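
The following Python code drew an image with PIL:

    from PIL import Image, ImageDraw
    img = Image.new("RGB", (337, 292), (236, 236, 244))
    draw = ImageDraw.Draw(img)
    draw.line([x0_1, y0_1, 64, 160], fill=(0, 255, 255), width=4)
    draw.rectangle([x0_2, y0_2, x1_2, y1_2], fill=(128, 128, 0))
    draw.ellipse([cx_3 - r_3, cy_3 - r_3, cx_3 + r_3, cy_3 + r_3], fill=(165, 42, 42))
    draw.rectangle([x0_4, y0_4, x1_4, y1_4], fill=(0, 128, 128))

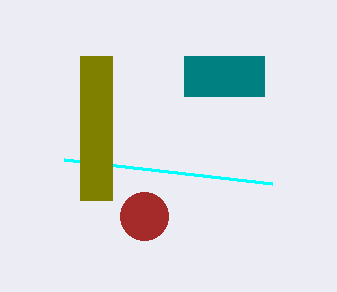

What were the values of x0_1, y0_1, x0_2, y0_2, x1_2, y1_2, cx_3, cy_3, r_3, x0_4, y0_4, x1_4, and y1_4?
x0_1 = 272; y0_1 = 184; x0_2 = 80; y0_2 = 56; x1_2 = 112; y1_2 = 200; cx_3 = 144; cy_3 = 216; r_3 = 24; x0_4 = 184; y0_4 = 56; x1_4 = 264; y1_4 = 96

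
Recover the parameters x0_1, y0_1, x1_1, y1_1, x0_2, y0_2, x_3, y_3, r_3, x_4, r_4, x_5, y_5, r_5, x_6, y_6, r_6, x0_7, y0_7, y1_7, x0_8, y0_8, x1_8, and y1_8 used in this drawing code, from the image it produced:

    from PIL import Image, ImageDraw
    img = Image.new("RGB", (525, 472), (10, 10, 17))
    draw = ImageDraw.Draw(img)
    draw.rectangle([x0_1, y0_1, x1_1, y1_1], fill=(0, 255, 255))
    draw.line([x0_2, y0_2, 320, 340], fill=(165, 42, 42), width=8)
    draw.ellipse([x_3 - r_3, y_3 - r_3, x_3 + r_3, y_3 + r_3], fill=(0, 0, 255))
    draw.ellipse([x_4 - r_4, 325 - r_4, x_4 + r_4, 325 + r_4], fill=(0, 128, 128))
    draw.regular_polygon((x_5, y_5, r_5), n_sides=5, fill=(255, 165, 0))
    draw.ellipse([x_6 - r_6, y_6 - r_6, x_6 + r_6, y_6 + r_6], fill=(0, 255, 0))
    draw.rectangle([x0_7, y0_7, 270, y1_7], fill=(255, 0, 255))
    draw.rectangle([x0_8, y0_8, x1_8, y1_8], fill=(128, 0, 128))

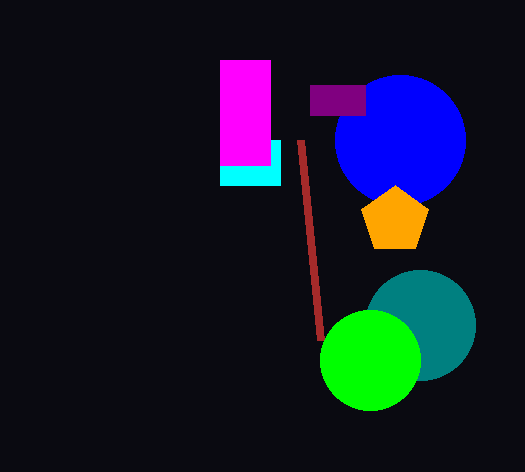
x0_1 = 220
y0_1 = 140
x1_1 = 280
y1_1 = 185
x0_2 = 300
y0_2 = 140
x_3 = 400
y_3 = 140
r_3 = 65
x_4 = 420
r_4 = 55
x_5 = 395
y_5 = 220
r_5 = 35
x_6 = 370
y_6 = 360
r_6 = 50
x0_7 = 220
y0_7 = 60
y1_7 = 165
x0_8 = 310
y0_8 = 85
x1_8 = 365
y1_8 = 115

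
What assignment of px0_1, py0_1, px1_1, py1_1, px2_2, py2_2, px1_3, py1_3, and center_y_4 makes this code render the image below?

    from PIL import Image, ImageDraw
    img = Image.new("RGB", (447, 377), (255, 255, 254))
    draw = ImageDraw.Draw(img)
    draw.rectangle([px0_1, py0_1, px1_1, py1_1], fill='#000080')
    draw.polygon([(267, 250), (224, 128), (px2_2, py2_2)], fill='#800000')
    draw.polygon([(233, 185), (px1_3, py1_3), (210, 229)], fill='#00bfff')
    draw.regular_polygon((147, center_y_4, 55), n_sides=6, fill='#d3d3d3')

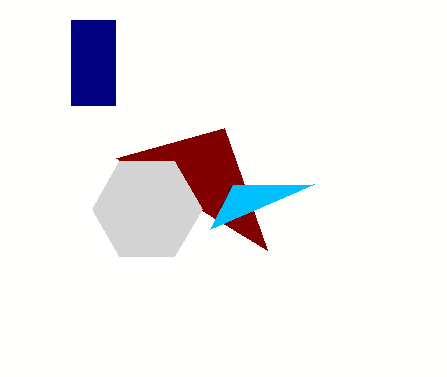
px0_1 = 71; py0_1 = 20; px1_1 = 115; py1_1 = 105; px2_2 = 116; py2_2 = 158; px1_3 = 314; py1_3 = 184; center_y_4 = 209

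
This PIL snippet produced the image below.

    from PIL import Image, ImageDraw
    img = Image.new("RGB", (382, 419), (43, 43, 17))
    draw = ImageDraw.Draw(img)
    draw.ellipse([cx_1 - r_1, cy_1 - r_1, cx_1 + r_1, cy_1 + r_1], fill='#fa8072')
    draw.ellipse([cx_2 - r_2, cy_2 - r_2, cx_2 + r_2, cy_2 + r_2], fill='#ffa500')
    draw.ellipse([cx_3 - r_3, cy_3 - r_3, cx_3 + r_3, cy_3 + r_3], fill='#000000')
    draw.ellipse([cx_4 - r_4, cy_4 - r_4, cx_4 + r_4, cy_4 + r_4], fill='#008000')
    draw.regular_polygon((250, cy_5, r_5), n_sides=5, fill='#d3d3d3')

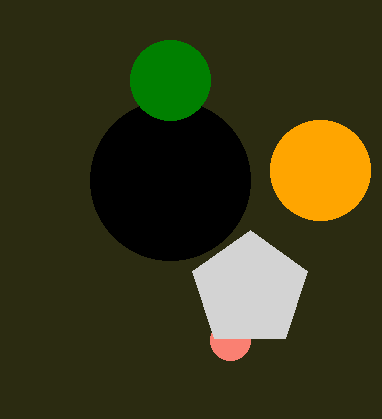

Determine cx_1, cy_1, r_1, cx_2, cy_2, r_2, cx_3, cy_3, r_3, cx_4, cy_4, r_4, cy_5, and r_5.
cx_1 = 230; cy_1 = 340; r_1 = 20; cx_2 = 320; cy_2 = 170; r_2 = 50; cx_3 = 170; cy_3 = 180; r_3 = 80; cx_4 = 170; cy_4 = 80; r_4 = 40; cy_5 = 290; r_5 = 60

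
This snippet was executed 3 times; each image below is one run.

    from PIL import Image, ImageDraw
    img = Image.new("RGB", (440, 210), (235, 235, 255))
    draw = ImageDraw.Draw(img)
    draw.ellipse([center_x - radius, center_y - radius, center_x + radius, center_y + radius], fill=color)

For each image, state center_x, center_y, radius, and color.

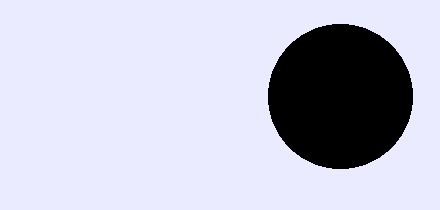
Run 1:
center_x = 340
center_y = 96
radius = 72
color = 'black'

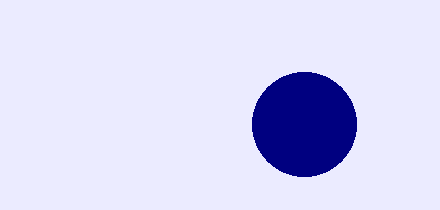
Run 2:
center_x = 304
center_y = 124
radius = 52
color = 'navy'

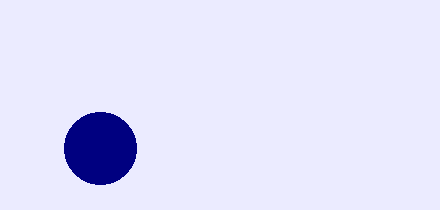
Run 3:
center_x = 100; center_y = 148; radius = 36; color = 'navy'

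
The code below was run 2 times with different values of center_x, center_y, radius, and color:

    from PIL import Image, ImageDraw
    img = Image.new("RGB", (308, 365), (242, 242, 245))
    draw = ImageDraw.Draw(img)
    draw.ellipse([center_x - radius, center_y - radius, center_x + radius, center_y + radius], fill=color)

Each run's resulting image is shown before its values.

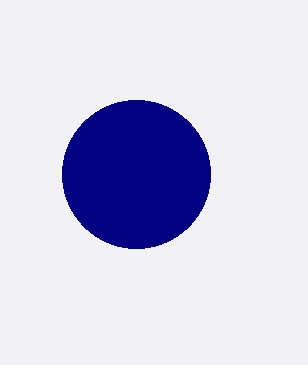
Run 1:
center_x = 136, center_y = 174, radius = 74, color = 'navy'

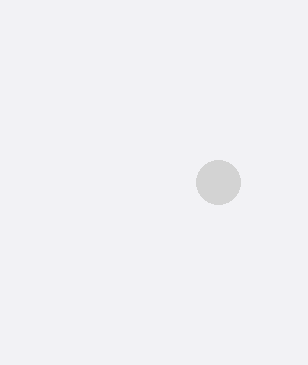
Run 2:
center_x = 218
center_y = 182
radius = 22
color = 'lightgray'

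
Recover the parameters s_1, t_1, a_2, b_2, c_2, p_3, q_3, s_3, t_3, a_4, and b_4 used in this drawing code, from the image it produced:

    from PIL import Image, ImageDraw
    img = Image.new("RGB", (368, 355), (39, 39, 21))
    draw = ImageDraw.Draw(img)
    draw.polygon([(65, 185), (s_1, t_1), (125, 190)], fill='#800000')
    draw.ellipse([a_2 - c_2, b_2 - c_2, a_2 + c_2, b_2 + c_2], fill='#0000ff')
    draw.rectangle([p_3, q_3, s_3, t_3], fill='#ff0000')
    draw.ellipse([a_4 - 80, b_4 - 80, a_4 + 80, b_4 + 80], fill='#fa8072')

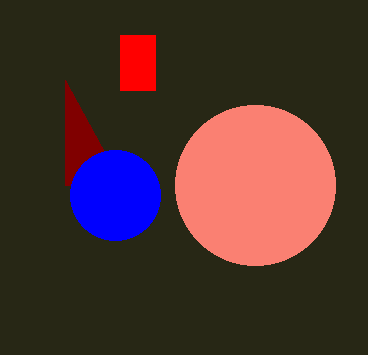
s_1 = 65; t_1 = 80; a_2 = 115; b_2 = 195; c_2 = 45; p_3 = 120; q_3 = 35; s_3 = 155; t_3 = 90; a_4 = 255; b_4 = 185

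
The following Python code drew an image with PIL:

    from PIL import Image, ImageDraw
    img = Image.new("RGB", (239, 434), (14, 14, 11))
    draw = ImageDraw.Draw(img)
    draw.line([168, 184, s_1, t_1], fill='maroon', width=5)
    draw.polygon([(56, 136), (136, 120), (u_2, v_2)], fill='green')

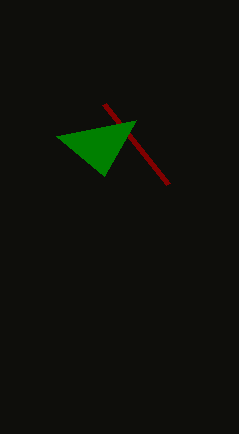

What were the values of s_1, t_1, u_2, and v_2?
s_1 = 104, t_1 = 104, u_2 = 104, v_2 = 176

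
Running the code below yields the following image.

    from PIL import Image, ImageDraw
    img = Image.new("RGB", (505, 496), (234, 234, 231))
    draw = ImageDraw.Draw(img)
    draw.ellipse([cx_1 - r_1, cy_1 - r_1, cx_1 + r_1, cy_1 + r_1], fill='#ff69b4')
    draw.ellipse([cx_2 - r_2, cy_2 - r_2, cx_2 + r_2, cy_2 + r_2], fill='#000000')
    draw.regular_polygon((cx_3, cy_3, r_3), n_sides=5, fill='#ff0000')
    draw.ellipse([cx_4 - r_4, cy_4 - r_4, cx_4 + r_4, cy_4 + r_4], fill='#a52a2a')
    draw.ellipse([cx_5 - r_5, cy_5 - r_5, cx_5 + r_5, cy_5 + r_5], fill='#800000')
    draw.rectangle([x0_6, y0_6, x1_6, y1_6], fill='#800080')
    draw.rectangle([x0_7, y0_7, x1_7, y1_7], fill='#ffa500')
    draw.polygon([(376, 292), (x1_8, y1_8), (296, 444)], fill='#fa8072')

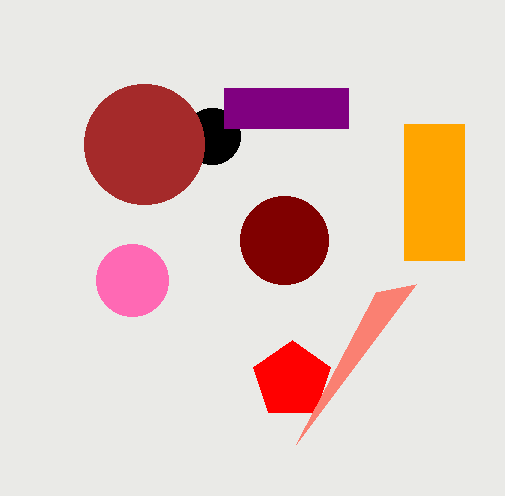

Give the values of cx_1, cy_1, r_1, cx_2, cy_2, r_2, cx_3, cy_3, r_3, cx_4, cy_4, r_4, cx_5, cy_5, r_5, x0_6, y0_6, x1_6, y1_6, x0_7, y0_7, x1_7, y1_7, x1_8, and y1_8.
cx_1 = 132; cy_1 = 280; r_1 = 36; cx_2 = 212; cy_2 = 136; r_2 = 28; cx_3 = 292; cy_3 = 380; r_3 = 40; cx_4 = 144; cy_4 = 144; r_4 = 60; cx_5 = 284; cy_5 = 240; r_5 = 44; x0_6 = 224; y0_6 = 88; x1_6 = 348; y1_6 = 128; x0_7 = 404; y0_7 = 124; x1_7 = 464; y1_7 = 260; x1_8 = 416; y1_8 = 284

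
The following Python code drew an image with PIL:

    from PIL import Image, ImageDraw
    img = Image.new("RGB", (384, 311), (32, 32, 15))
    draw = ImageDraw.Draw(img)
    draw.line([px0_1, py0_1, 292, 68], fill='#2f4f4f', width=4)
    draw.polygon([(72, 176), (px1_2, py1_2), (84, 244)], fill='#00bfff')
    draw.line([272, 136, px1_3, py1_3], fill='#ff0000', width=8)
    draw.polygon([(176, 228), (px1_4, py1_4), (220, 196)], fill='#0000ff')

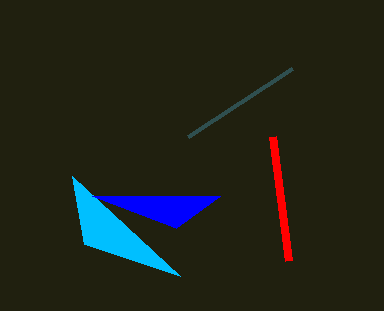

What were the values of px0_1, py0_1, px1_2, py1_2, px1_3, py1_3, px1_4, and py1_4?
px0_1 = 188
py0_1 = 136
px1_2 = 180
py1_2 = 276
px1_3 = 288
py1_3 = 260
px1_4 = 92
py1_4 = 196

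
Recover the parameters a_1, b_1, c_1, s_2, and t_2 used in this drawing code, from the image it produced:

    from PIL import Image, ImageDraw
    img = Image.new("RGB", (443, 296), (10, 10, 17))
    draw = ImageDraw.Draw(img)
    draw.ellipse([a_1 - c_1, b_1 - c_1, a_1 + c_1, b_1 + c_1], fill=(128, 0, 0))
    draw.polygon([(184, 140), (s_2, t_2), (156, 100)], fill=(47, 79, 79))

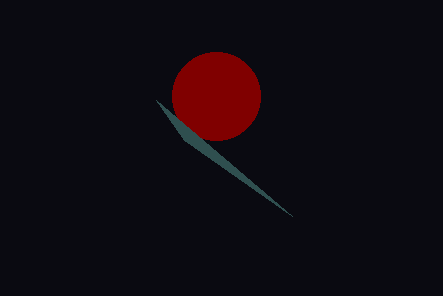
a_1 = 216, b_1 = 96, c_1 = 44, s_2 = 292, t_2 = 216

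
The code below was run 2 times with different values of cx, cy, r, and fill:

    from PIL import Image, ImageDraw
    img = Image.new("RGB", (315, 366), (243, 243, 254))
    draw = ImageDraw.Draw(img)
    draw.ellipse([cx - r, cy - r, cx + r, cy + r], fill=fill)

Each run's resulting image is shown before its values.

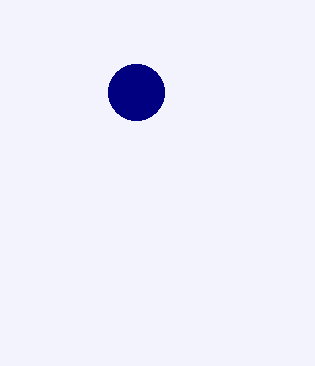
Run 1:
cx = 136
cy = 92
r = 28
fill = 'navy'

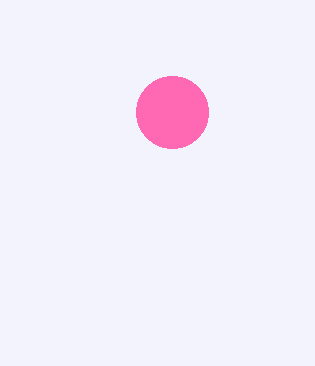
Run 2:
cx = 172; cy = 112; r = 36; fill = 'hotpink'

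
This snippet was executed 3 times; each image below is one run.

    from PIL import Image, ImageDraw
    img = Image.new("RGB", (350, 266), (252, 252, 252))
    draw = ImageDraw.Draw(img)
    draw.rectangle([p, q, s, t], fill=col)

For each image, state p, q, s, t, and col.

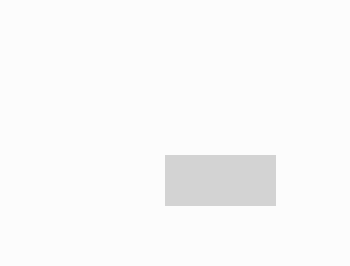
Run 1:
p = 165
q = 155
s = 275
t = 205
col = 'lightgray'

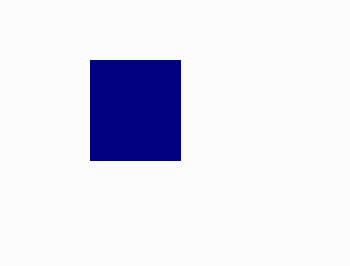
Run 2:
p = 90, q = 60, s = 180, t = 160, col = 'navy'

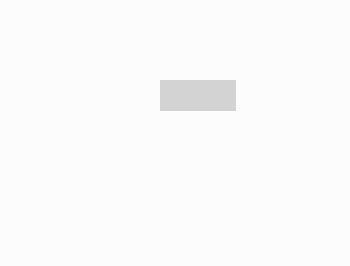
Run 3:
p = 160, q = 80, s = 235, t = 110, col = 'lightgray'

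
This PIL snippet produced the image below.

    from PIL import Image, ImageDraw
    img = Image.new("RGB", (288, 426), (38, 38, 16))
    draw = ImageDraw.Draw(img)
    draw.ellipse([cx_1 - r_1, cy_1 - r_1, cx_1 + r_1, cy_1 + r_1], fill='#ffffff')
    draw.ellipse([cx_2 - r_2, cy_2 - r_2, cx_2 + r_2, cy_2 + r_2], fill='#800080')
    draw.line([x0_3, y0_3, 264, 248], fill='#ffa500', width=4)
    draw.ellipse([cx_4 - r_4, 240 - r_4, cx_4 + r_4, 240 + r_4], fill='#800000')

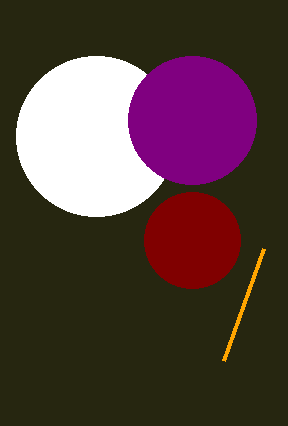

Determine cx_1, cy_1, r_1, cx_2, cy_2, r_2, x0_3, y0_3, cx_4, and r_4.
cx_1 = 96, cy_1 = 136, r_1 = 80, cx_2 = 192, cy_2 = 120, r_2 = 64, x0_3 = 224, y0_3 = 360, cx_4 = 192, r_4 = 48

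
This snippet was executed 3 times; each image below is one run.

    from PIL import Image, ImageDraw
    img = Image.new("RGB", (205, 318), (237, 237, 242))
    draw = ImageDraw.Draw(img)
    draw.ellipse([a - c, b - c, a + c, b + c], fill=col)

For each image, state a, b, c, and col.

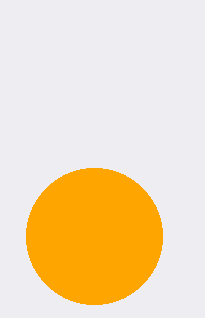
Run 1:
a = 94, b = 236, c = 68, col = 'orange'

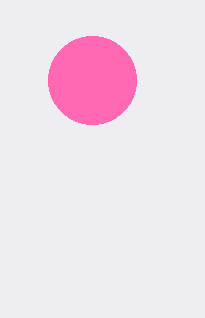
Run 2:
a = 92; b = 80; c = 44; col = 'hotpink'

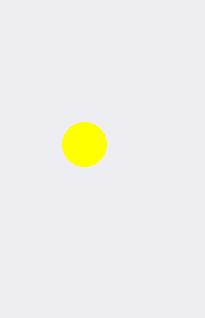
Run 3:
a = 84
b = 144
c = 22
col = 'yellow'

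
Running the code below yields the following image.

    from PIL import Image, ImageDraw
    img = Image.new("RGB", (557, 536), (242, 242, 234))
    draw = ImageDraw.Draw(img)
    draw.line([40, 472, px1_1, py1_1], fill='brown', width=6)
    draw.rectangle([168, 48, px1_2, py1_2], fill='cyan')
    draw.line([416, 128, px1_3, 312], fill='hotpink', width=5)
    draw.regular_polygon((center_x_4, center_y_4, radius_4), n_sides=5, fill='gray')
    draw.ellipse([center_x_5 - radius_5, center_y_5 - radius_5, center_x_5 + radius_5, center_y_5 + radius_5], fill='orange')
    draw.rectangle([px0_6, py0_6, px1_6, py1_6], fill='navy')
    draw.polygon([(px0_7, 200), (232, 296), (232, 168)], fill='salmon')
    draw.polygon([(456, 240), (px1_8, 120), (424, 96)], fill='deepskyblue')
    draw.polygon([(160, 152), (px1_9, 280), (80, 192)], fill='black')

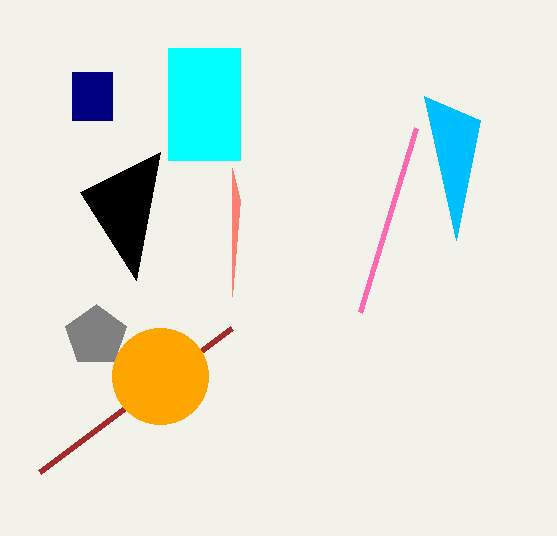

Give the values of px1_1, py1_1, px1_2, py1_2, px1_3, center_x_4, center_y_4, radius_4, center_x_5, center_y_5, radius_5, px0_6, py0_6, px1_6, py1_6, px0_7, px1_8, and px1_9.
px1_1 = 232
py1_1 = 328
px1_2 = 240
py1_2 = 160
px1_3 = 360
center_x_4 = 96
center_y_4 = 336
radius_4 = 32
center_x_5 = 160
center_y_5 = 376
radius_5 = 48
px0_6 = 72
py0_6 = 72
px1_6 = 112
py1_6 = 120
px0_7 = 240
px1_8 = 480
px1_9 = 136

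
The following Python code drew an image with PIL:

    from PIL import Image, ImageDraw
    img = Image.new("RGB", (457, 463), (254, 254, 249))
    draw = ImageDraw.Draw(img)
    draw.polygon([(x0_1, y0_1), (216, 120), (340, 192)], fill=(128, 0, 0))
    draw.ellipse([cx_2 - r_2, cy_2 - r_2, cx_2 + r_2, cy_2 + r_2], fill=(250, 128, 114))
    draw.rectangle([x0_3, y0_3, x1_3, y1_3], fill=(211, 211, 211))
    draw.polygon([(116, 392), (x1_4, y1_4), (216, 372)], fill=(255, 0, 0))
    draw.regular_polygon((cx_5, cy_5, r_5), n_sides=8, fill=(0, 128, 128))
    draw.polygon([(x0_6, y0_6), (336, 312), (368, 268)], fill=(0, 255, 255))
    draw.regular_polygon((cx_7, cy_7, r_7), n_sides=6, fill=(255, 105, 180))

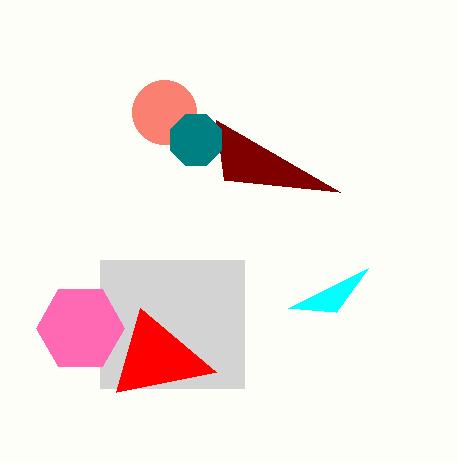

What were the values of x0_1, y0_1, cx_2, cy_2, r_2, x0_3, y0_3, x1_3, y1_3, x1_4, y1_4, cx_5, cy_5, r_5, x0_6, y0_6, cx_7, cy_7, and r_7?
x0_1 = 224
y0_1 = 180
cx_2 = 164
cy_2 = 112
r_2 = 32
x0_3 = 100
y0_3 = 260
x1_3 = 244
y1_3 = 388
x1_4 = 140
y1_4 = 308
cx_5 = 196
cy_5 = 140
r_5 = 28
x0_6 = 288
y0_6 = 308
cx_7 = 80
cy_7 = 328
r_7 = 44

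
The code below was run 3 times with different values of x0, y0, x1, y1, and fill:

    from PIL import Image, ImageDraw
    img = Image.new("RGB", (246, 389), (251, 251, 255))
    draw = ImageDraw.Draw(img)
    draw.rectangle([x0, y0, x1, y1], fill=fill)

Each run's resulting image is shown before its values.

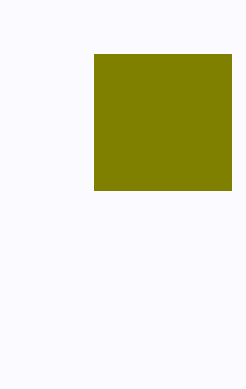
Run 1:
x0 = 94; y0 = 54; x1 = 231; y1 = 190; fill = 'olive'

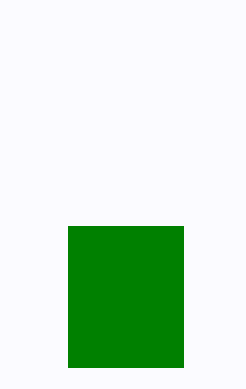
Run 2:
x0 = 68
y0 = 226
x1 = 183
y1 = 367
fill = 'green'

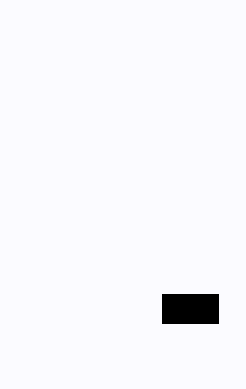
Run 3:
x0 = 162; y0 = 294; x1 = 218; y1 = 323; fill = 'black'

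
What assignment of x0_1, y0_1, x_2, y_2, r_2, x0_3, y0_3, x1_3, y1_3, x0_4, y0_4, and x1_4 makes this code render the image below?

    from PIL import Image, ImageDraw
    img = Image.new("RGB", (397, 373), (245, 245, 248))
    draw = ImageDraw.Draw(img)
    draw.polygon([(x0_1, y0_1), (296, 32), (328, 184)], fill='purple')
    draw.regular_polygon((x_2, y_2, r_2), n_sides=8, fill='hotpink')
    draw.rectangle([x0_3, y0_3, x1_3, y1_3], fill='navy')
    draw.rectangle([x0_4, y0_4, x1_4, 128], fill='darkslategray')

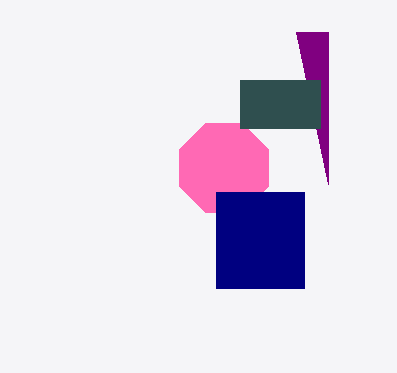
x0_1 = 328
y0_1 = 32
x_2 = 224
y_2 = 168
r_2 = 48
x0_3 = 216
y0_3 = 192
x1_3 = 304
y1_3 = 288
x0_4 = 240
y0_4 = 80
x1_4 = 320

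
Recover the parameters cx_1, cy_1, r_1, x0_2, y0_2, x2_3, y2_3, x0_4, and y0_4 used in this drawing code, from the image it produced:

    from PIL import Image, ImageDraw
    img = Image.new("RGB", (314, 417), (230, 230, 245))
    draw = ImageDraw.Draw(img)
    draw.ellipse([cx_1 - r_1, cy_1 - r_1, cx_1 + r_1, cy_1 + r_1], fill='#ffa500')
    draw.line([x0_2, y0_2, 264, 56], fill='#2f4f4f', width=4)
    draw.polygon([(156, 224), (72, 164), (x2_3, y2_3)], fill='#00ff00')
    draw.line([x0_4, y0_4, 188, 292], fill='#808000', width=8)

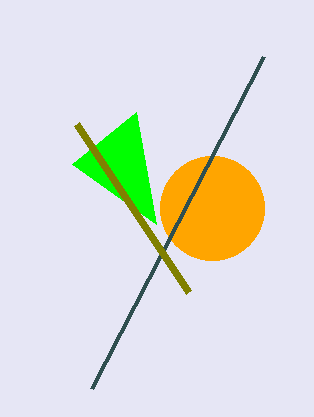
cx_1 = 212
cy_1 = 208
r_1 = 52
x0_2 = 92
y0_2 = 388
x2_3 = 136
y2_3 = 112
x0_4 = 76
y0_4 = 124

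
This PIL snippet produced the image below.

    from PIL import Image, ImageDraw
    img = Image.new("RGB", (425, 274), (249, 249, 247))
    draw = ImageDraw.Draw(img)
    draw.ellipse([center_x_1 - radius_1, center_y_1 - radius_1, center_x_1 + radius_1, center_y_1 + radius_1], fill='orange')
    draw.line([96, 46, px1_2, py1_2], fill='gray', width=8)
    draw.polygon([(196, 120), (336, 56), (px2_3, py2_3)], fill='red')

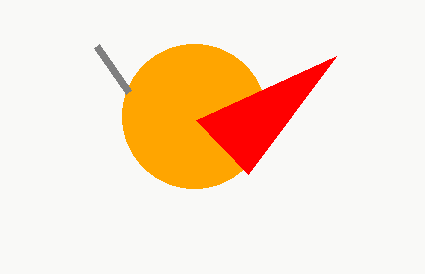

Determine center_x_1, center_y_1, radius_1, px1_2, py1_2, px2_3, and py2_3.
center_x_1 = 194; center_y_1 = 116; radius_1 = 72; px1_2 = 128; py1_2 = 92; px2_3 = 248; py2_3 = 174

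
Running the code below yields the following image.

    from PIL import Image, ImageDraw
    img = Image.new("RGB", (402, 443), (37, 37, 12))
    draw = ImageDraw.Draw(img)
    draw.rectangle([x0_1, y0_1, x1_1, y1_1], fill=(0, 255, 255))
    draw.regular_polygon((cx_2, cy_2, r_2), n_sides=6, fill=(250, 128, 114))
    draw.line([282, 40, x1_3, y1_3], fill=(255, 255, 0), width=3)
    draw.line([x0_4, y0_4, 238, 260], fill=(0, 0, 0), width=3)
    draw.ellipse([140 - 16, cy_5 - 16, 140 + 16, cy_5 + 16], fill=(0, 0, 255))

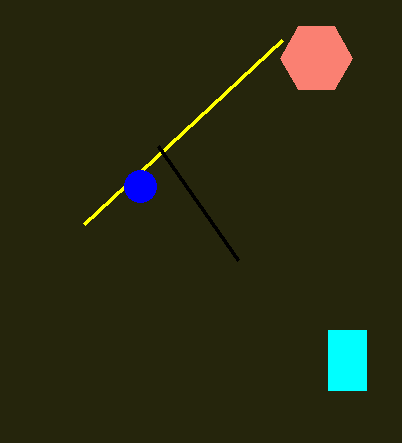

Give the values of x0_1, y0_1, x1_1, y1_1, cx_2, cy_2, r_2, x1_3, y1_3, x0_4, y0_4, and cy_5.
x0_1 = 328, y0_1 = 330, x1_1 = 366, y1_1 = 390, cx_2 = 316, cy_2 = 58, r_2 = 36, x1_3 = 84, y1_3 = 224, x0_4 = 158, y0_4 = 146, cy_5 = 186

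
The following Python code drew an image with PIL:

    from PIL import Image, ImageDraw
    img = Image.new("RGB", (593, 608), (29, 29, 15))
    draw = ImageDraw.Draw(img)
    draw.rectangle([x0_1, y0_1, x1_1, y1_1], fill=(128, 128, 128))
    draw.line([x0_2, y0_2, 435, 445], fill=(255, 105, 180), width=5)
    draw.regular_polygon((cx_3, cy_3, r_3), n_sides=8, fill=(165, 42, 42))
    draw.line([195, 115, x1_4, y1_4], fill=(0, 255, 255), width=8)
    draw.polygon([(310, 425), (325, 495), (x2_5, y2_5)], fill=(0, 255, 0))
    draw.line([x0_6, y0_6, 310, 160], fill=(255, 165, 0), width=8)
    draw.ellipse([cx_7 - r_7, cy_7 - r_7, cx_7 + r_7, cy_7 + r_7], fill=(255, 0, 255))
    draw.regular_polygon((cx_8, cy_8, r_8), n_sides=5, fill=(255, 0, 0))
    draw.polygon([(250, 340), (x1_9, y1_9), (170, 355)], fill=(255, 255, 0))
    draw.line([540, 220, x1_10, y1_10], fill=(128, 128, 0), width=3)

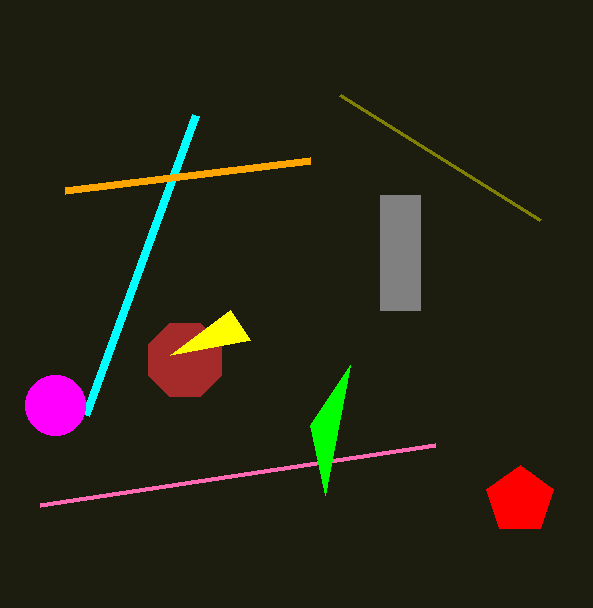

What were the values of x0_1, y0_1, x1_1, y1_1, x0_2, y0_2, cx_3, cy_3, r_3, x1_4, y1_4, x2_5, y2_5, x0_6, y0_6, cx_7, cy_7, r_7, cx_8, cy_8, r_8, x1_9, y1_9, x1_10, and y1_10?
x0_1 = 380
y0_1 = 195
x1_1 = 420
y1_1 = 310
x0_2 = 40
y0_2 = 505
cx_3 = 185
cy_3 = 360
r_3 = 40
x1_4 = 85
y1_4 = 415
x2_5 = 350
y2_5 = 365
x0_6 = 65
y0_6 = 190
cx_7 = 55
cy_7 = 405
r_7 = 30
cx_8 = 520
cy_8 = 500
r_8 = 35
x1_9 = 230
y1_9 = 310
x1_10 = 340
y1_10 = 95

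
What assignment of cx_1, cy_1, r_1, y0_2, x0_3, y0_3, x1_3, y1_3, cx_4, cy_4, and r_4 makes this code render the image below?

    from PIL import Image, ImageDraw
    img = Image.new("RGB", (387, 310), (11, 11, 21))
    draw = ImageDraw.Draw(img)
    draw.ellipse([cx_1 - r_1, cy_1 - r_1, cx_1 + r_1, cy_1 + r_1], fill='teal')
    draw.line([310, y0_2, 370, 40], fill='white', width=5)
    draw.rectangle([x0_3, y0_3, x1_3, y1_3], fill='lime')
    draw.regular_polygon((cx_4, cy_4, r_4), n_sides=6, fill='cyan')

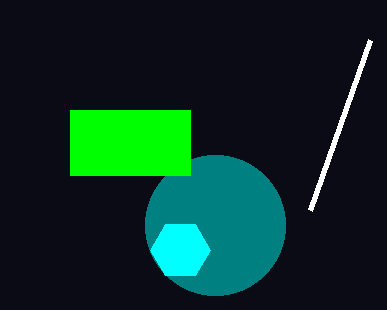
cx_1 = 215
cy_1 = 225
r_1 = 70
y0_2 = 210
x0_3 = 70
y0_3 = 110
x1_3 = 190
y1_3 = 175
cx_4 = 180
cy_4 = 250
r_4 = 30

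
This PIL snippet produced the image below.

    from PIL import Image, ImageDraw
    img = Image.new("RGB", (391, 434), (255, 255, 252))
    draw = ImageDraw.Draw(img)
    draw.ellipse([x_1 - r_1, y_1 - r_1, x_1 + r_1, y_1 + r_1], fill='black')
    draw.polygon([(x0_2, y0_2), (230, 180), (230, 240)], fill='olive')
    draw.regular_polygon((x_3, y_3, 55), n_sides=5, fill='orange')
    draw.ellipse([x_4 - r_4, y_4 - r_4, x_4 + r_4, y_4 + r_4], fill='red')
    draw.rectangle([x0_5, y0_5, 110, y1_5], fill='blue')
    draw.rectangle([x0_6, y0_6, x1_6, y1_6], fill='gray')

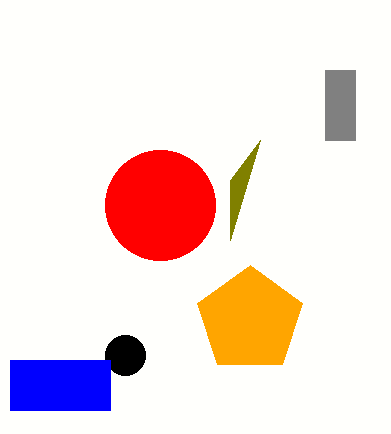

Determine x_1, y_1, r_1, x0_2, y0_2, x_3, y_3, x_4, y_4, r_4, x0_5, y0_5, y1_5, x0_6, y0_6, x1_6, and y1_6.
x_1 = 125, y_1 = 355, r_1 = 20, x0_2 = 260, y0_2 = 140, x_3 = 250, y_3 = 320, x_4 = 160, y_4 = 205, r_4 = 55, x0_5 = 10, y0_5 = 360, y1_5 = 410, x0_6 = 325, y0_6 = 70, x1_6 = 355, y1_6 = 140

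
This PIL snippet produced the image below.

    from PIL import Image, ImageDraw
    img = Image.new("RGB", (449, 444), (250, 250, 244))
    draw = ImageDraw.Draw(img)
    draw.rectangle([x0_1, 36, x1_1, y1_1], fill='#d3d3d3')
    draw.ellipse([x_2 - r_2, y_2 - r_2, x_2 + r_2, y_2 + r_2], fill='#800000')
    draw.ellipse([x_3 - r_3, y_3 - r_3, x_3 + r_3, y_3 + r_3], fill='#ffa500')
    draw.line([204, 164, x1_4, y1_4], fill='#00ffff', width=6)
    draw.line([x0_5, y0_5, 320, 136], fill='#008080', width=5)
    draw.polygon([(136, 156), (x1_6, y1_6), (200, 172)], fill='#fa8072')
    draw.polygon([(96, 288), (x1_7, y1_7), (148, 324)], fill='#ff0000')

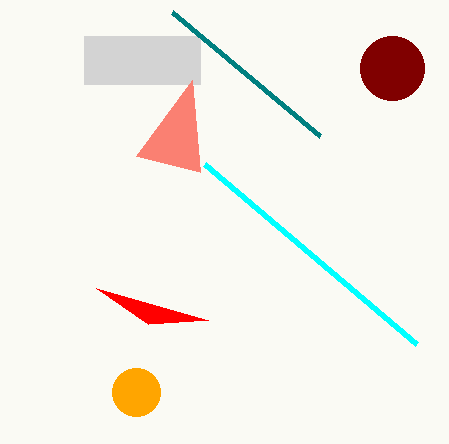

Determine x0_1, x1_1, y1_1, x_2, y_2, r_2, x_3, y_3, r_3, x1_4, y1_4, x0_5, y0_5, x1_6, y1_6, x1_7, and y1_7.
x0_1 = 84; x1_1 = 200; y1_1 = 84; x_2 = 392; y_2 = 68; r_2 = 32; x_3 = 136; y_3 = 392; r_3 = 24; x1_4 = 416; y1_4 = 344; x0_5 = 172; y0_5 = 12; x1_6 = 192; y1_6 = 80; x1_7 = 208; y1_7 = 320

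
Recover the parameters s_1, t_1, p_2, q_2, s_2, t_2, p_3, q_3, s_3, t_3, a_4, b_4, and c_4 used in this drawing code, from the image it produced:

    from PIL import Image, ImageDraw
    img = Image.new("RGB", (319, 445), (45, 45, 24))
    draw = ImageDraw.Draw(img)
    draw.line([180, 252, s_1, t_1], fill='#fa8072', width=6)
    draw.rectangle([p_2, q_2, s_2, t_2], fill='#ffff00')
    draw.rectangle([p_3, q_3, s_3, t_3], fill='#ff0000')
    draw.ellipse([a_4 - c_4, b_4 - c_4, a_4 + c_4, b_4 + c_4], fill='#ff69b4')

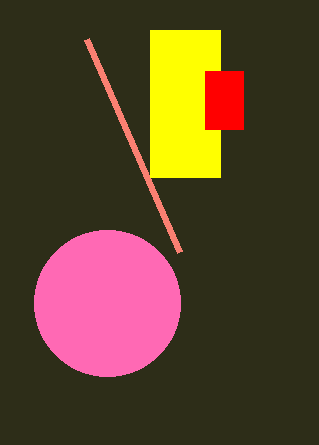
s_1 = 87
t_1 = 39
p_2 = 150
q_2 = 30
s_2 = 220
t_2 = 177
p_3 = 205
q_3 = 71
s_3 = 243
t_3 = 129
a_4 = 107
b_4 = 303
c_4 = 73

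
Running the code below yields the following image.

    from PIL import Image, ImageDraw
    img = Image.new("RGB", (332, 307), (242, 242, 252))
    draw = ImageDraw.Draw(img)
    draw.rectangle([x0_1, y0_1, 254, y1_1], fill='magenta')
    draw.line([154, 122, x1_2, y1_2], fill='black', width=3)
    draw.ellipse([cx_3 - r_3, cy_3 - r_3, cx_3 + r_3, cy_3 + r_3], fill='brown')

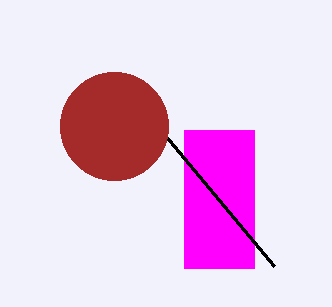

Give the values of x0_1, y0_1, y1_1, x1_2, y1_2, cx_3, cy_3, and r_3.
x0_1 = 184; y0_1 = 130; y1_1 = 268; x1_2 = 274; y1_2 = 266; cx_3 = 114; cy_3 = 126; r_3 = 54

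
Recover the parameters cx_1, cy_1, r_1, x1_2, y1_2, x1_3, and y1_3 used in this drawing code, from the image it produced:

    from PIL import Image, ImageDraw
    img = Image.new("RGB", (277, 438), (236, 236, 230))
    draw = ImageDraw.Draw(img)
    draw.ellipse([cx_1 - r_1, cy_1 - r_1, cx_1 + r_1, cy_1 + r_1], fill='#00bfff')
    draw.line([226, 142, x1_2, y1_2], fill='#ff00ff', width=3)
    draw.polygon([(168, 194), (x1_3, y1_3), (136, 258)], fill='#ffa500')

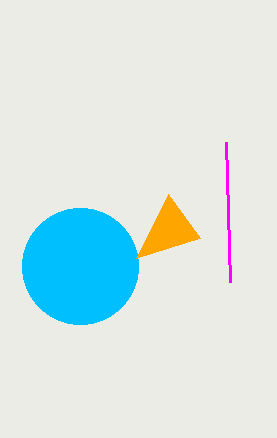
cx_1 = 80; cy_1 = 266; r_1 = 58; x1_2 = 230; y1_2 = 282; x1_3 = 200; y1_3 = 238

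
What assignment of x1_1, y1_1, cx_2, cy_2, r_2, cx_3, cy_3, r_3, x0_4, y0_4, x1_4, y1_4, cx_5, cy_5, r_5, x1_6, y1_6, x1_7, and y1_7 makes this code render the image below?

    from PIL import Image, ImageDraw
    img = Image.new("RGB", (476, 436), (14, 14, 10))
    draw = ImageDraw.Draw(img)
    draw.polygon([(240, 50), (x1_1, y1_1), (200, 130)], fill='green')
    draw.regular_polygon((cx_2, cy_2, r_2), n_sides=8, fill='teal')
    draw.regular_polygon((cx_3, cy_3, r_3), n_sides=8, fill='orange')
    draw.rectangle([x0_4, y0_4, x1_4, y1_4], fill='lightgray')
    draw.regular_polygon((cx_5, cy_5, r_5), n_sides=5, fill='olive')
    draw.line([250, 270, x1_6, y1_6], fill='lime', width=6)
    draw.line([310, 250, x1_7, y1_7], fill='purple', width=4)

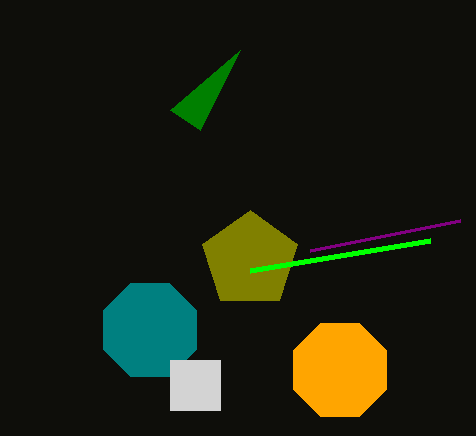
x1_1 = 170; y1_1 = 110; cx_2 = 150; cy_2 = 330; r_2 = 50; cx_3 = 340; cy_3 = 370; r_3 = 50; x0_4 = 170; y0_4 = 360; x1_4 = 220; y1_4 = 410; cx_5 = 250; cy_5 = 260; r_5 = 50; x1_6 = 430; y1_6 = 240; x1_7 = 460; y1_7 = 220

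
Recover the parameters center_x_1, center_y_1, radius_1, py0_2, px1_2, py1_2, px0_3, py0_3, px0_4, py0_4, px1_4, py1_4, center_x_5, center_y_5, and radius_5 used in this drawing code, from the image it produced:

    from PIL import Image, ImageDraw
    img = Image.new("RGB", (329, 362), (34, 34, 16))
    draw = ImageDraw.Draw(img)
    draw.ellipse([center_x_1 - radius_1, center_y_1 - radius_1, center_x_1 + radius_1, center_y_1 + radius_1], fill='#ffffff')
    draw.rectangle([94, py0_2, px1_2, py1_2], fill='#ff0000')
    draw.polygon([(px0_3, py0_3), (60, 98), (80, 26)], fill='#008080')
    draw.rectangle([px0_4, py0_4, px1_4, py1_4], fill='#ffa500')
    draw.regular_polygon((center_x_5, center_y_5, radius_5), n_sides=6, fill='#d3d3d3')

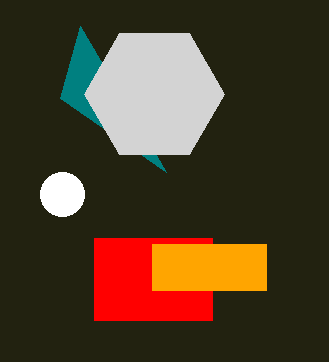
center_x_1 = 62, center_y_1 = 194, radius_1 = 22, py0_2 = 238, px1_2 = 212, py1_2 = 320, px0_3 = 166, py0_3 = 172, px0_4 = 152, py0_4 = 244, px1_4 = 266, py1_4 = 290, center_x_5 = 154, center_y_5 = 94, radius_5 = 70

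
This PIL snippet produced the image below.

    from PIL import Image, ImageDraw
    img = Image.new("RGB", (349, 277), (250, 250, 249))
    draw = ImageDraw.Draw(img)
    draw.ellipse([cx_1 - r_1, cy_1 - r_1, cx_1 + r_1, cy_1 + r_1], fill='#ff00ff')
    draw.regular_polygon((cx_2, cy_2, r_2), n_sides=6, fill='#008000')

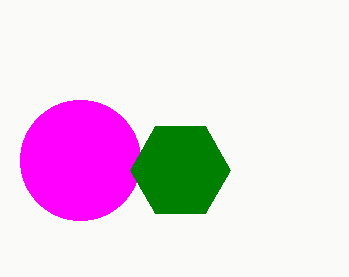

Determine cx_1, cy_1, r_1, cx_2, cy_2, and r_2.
cx_1 = 80; cy_1 = 160; r_1 = 60; cx_2 = 180; cy_2 = 170; r_2 = 50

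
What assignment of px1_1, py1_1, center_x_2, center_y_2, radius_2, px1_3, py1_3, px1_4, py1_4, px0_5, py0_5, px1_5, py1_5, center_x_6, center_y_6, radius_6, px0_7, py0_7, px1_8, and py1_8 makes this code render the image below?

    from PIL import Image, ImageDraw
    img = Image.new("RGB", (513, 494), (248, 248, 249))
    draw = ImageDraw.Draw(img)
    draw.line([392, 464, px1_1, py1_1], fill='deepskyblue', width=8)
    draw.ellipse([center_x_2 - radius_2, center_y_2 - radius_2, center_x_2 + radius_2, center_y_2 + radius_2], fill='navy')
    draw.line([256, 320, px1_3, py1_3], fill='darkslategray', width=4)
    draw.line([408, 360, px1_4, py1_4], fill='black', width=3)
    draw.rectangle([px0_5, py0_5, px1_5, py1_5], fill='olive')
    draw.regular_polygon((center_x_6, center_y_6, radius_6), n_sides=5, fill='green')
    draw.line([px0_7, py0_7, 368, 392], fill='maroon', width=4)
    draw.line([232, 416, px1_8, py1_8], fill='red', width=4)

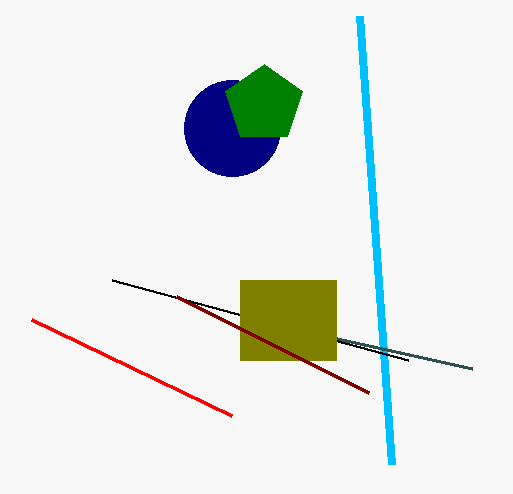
px1_1 = 360
py1_1 = 16
center_x_2 = 232
center_y_2 = 128
radius_2 = 48
px1_3 = 472
py1_3 = 368
px1_4 = 112
py1_4 = 280
px0_5 = 240
py0_5 = 280
px1_5 = 336
py1_5 = 360
center_x_6 = 264
center_y_6 = 104
radius_6 = 40
px0_7 = 176
py0_7 = 296
px1_8 = 32
py1_8 = 320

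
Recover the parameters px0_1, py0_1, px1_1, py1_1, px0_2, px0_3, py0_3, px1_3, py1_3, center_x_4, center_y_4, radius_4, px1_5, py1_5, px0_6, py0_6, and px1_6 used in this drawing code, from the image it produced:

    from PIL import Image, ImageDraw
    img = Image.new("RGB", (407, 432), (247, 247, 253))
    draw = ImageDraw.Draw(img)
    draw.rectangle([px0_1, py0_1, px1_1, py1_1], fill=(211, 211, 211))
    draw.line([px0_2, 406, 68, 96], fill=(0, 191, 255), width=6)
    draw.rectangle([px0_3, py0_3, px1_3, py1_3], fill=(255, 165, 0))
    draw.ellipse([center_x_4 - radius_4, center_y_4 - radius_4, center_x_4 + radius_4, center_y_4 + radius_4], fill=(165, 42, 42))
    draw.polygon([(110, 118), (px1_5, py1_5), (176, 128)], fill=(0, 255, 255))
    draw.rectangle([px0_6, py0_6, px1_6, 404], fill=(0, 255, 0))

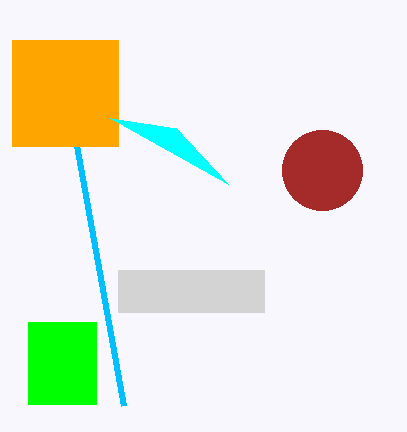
px0_1 = 118
py0_1 = 270
px1_1 = 264
py1_1 = 312
px0_2 = 124
px0_3 = 12
py0_3 = 40
px1_3 = 118
py1_3 = 146
center_x_4 = 322
center_y_4 = 170
radius_4 = 40
px1_5 = 228
py1_5 = 184
px0_6 = 28
py0_6 = 322
px1_6 = 96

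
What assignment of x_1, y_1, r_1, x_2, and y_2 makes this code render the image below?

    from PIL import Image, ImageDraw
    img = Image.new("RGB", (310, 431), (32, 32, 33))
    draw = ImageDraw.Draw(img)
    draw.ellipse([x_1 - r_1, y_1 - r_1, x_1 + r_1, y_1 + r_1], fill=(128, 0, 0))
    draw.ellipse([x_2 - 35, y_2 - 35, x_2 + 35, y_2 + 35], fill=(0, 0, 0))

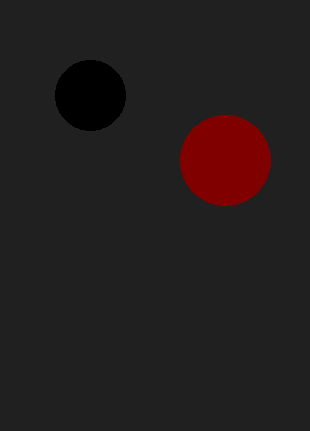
x_1 = 225
y_1 = 160
r_1 = 45
x_2 = 90
y_2 = 95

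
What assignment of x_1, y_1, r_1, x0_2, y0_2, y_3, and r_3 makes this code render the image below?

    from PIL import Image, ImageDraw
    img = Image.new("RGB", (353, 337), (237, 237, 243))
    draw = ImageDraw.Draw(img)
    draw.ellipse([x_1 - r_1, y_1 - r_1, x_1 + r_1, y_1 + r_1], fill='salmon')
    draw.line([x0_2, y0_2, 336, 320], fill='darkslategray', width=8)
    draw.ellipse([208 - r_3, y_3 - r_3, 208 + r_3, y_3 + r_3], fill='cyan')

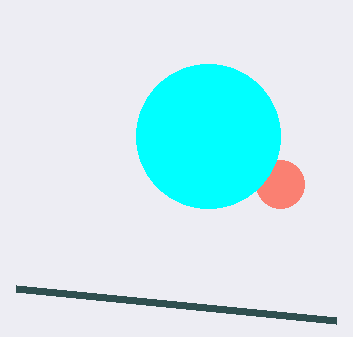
x_1 = 280, y_1 = 184, r_1 = 24, x0_2 = 16, y0_2 = 288, y_3 = 136, r_3 = 72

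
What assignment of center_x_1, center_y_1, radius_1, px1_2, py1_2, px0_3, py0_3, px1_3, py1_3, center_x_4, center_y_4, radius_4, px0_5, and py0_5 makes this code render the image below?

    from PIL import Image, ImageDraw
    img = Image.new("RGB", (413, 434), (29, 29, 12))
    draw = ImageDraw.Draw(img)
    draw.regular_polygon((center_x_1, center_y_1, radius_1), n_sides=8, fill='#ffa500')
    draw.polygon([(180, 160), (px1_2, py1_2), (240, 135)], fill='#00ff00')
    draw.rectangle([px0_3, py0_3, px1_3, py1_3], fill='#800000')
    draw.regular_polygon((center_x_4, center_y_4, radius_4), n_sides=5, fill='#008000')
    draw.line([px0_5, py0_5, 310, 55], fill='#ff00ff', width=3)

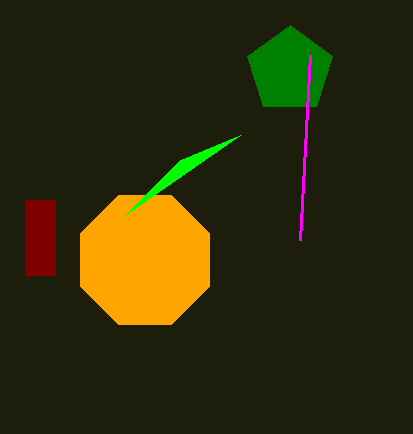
center_x_1 = 145, center_y_1 = 260, radius_1 = 70, px1_2 = 125, py1_2 = 215, px0_3 = 25, py0_3 = 200, px1_3 = 55, py1_3 = 275, center_x_4 = 290, center_y_4 = 70, radius_4 = 45, px0_5 = 300, py0_5 = 240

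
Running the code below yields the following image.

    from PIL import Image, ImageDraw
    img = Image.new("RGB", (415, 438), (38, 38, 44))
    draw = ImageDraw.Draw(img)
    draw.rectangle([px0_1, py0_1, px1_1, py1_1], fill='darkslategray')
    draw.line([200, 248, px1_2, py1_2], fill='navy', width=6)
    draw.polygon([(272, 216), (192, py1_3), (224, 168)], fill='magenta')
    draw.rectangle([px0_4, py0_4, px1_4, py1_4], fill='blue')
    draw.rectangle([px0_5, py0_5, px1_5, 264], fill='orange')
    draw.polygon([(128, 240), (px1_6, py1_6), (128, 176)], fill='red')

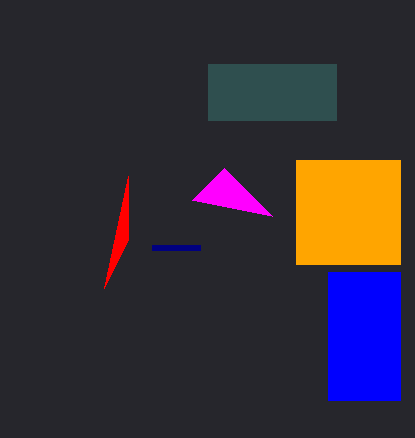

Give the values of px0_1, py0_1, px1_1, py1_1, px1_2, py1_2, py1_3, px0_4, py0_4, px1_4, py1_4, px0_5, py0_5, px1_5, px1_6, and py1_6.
px0_1 = 208; py0_1 = 64; px1_1 = 336; py1_1 = 120; px1_2 = 152; py1_2 = 248; py1_3 = 200; px0_4 = 328; py0_4 = 272; px1_4 = 400; py1_4 = 400; px0_5 = 296; py0_5 = 160; px1_5 = 400; px1_6 = 104; py1_6 = 288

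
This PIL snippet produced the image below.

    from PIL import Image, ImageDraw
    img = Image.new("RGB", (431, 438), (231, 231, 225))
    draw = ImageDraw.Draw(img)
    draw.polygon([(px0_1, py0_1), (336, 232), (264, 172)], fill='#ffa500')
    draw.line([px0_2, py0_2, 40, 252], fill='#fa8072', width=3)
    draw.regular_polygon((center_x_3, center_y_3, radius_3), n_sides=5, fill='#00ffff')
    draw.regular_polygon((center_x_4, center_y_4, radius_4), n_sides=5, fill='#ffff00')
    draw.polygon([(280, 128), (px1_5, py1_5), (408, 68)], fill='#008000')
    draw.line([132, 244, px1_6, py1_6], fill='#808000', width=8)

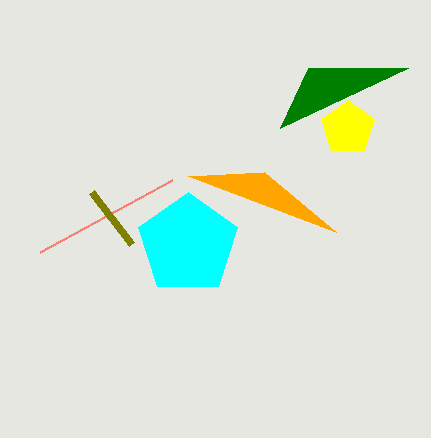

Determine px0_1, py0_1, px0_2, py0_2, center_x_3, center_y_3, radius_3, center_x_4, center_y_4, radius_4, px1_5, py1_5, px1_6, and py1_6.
px0_1 = 188
py0_1 = 176
px0_2 = 172
py0_2 = 180
center_x_3 = 188
center_y_3 = 244
radius_3 = 52
center_x_4 = 348
center_y_4 = 128
radius_4 = 28
px1_5 = 308
py1_5 = 68
px1_6 = 92
py1_6 = 192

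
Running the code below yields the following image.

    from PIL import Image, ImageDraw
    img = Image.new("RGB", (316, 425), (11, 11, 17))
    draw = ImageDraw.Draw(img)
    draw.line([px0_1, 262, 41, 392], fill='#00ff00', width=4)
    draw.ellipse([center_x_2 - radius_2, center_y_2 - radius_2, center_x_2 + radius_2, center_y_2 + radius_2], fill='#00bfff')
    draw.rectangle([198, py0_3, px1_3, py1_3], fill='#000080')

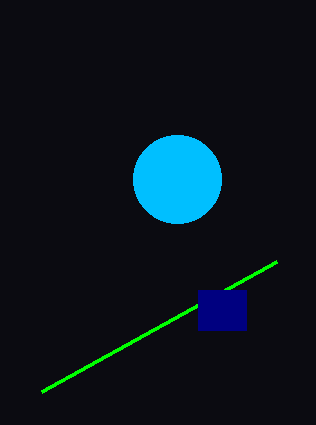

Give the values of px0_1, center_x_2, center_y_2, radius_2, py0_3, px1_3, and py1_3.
px0_1 = 276, center_x_2 = 177, center_y_2 = 179, radius_2 = 44, py0_3 = 290, px1_3 = 246, py1_3 = 330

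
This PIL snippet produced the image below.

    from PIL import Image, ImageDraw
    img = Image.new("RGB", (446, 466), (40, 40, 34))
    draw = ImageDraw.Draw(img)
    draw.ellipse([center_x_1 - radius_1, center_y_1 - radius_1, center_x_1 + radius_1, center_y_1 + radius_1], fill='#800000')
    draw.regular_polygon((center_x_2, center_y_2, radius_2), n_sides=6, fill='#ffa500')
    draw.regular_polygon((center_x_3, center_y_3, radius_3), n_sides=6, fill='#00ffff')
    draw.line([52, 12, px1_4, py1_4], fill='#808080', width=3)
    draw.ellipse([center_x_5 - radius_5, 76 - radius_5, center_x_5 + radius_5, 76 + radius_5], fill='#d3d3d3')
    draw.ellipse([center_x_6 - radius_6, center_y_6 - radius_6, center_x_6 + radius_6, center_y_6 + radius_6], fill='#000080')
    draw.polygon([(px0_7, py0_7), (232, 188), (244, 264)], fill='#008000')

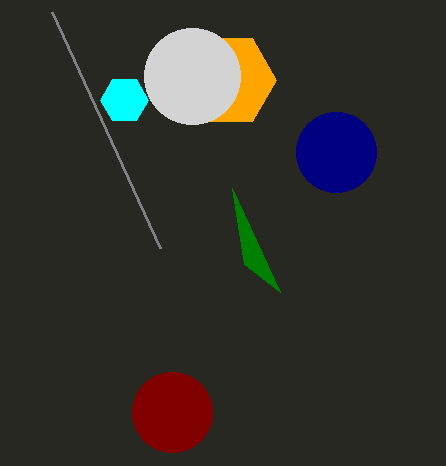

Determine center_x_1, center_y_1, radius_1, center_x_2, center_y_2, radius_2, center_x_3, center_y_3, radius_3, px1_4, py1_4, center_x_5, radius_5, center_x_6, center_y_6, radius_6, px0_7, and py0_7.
center_x_1 = 172
center_y_1 = 412
radius_1 = 40
center_x_2 = 228
center_y_2 = 80
radius_2 = 48
center_x_3 = 124
center_y_3 = 100
radius_3 = 24
px1_4 = 160
py1_4 = 248
center_x_5 = 192
radius_5 = 48
center_x_6 = 336
center_y_6 = 152
radius_6 = 40
px0_7 = 280
py0_7 = 292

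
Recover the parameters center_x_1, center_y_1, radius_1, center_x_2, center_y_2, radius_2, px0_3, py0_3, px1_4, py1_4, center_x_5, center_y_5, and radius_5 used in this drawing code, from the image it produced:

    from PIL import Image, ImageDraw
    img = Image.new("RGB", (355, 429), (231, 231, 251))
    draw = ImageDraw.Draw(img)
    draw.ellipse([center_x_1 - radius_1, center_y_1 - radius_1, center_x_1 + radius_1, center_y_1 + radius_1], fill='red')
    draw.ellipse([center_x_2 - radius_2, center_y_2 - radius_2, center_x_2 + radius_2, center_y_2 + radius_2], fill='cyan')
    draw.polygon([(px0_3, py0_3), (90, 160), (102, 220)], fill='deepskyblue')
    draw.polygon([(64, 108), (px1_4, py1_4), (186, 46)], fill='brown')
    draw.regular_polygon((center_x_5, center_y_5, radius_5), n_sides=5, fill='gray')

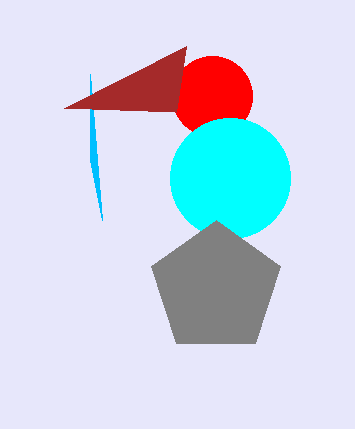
center_x_1 = 212
center_y_1 = 96
radius_1 = 40
center_x_2 = 230
center_y_2 = 178
radius_2 = 60
px0_3 = 90
py0_3 = 74
px1_4 = 176
py1_4 = 112
center_x_5 = 216
center_y_5 = 288
radius_5 = 68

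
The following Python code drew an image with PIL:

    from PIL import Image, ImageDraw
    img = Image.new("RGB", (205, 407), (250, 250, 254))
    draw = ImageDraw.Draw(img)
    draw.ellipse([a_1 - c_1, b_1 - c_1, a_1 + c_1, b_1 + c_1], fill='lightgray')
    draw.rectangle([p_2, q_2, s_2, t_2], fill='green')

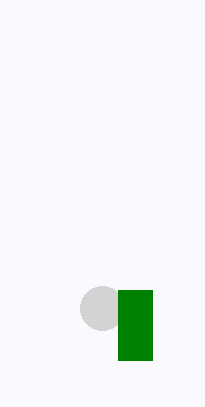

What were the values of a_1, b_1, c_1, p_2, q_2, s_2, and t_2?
a_1 = 102
b_1 = 308
c_1 = 22
p_2 = 118
q_2 = 290
s_2 = 152
t_2 = 360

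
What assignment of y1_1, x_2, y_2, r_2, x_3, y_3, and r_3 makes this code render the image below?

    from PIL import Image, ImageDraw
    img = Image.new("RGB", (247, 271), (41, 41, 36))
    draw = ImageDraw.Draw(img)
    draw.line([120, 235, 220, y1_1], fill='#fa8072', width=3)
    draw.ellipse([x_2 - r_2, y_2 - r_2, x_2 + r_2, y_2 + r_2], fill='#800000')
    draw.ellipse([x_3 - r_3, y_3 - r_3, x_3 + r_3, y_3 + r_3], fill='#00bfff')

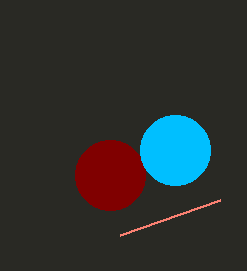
y1_1 = 200; x_2 = 110; y_2 = 175; r_2 = 35; x_3 = 175; y_3 = 150; r_3 = 35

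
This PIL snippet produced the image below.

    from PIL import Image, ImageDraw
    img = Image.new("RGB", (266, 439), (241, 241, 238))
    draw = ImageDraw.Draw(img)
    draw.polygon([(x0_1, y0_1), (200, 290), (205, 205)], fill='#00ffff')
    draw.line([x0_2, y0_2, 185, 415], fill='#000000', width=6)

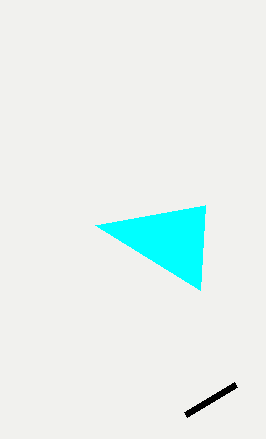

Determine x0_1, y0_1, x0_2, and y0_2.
x0_1 = 95; y0_1 = 225; x0_2 = 235; y0_2 = 385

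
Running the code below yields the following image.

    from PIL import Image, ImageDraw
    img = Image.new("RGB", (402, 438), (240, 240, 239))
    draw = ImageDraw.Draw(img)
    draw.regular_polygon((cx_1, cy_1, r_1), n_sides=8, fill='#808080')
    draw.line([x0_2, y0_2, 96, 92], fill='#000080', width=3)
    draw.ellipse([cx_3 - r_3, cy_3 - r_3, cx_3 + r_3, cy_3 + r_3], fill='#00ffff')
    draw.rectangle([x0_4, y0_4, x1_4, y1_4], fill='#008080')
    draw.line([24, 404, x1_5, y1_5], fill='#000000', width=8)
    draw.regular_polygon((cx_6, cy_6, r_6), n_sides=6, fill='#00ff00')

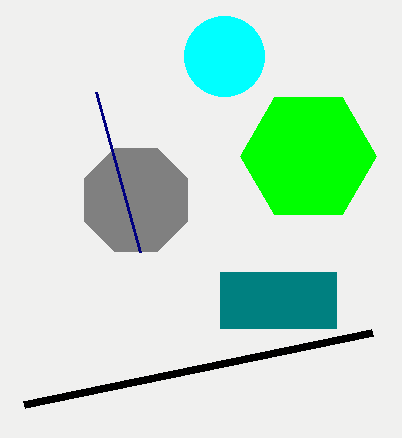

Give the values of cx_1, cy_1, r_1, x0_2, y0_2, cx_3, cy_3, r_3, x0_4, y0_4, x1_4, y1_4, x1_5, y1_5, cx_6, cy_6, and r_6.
cx_1 = 136; cy_1 = 200; r_1 = 56; x0_2 = 140; y0_2 = 252; cx_3 = 224; cy_3 = 56; r_3 = 40; x0_4 = 220; y0_4 = 272; x1_4 = 336; y1_4 = 328; x1_5 = 372; y1_5 = 332; cx_6 = 308; cy_6 = 156; r_6 = 68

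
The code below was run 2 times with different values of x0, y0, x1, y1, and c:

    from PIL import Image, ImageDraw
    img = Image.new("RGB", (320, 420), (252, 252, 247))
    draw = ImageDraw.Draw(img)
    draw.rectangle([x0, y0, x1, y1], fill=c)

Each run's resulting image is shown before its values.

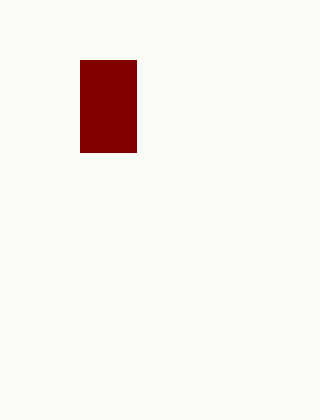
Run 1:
x0 = 80; y0 = 60; x1 = 136; y1 = 152; c = 'maroon'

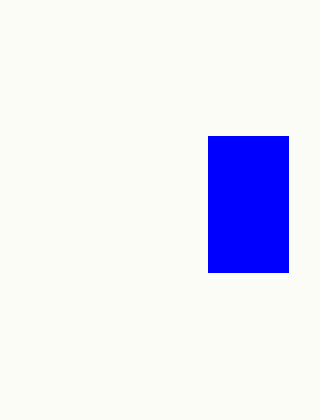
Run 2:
x0 = 208
y0 = 136
x1 = 288
y1 = 272
c = 'blue'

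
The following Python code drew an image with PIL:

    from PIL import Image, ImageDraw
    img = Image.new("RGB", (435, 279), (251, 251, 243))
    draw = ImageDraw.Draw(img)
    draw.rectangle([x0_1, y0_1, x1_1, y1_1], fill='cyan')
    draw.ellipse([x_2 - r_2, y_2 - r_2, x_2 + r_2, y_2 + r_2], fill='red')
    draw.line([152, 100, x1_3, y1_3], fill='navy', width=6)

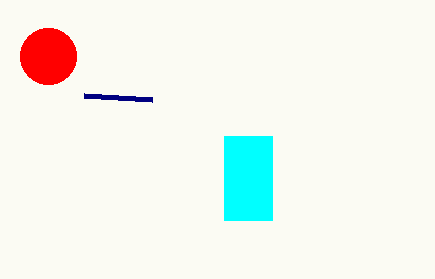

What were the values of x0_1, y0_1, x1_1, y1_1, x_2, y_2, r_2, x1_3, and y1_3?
x0_1 = 224, y0_1 = 136, x1_1 = 272, y1_1 = 220, x_2 = 48, y_2 = 56, r_2 = 28, x1_3 = 84, y1_3 = 96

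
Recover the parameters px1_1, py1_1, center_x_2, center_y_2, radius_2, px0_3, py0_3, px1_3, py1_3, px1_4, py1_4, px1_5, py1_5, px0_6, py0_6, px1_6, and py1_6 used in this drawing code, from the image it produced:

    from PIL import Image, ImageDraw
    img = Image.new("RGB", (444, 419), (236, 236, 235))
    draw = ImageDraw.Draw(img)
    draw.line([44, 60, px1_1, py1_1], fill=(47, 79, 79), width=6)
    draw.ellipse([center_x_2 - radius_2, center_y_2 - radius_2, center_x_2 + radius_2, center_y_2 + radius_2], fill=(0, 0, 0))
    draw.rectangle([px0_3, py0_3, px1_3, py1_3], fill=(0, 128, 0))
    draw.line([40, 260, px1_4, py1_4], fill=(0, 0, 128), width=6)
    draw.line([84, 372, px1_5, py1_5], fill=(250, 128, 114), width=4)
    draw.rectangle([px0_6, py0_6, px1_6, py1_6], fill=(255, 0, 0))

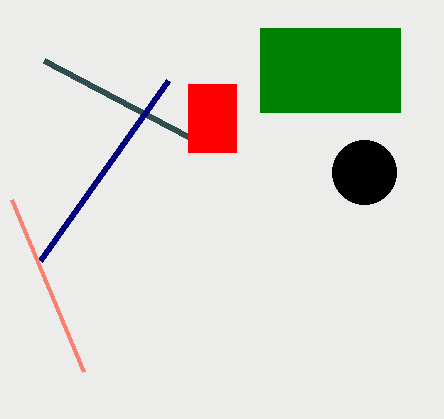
px1_1 = 188
py1_1 = 136
center_x_2 = 364
center_y_2 = 172
radius_2 = 32
px0_3 = 260
py0_3 = 28
px1_3 = 400
py1_3 = 112
px1_4 = 168
py1_4 = 80
px1_5 = 12
py1_5 = 200
px0_6 = 188
py0_6 = 84
px1_6 = 236
py1_6 = 152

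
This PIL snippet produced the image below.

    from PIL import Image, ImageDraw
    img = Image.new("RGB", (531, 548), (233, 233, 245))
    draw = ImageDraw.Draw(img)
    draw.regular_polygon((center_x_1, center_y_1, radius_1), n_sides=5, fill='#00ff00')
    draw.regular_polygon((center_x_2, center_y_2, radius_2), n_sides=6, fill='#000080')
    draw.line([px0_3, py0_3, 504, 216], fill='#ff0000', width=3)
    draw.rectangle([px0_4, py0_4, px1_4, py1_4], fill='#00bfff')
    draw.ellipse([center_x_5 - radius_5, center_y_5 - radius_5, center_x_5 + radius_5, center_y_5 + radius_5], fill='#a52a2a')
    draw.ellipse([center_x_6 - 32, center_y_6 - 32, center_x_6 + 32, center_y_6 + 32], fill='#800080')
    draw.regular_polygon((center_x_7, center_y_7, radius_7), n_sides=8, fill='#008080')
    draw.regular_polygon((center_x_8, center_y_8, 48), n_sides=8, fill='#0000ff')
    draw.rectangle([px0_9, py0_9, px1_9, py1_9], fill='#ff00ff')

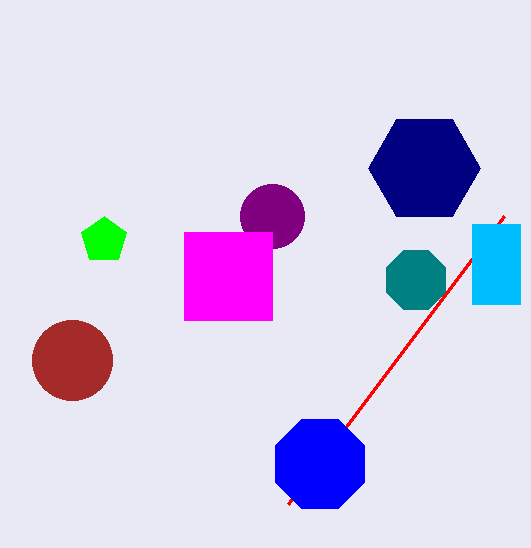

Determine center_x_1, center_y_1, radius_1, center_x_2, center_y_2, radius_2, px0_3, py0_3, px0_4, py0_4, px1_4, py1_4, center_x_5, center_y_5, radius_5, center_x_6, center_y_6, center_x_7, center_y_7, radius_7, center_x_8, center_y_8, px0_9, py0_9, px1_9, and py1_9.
center_x_1 = 104, center_y_1 = 240, radius_1 = 24, center_x_2 = 424, center_y_2 = 168, radius_2 = 56, px0_3 = 288, py0_3 = 504, px0_4 = 472, py0_4 = 224, px1_4 = 520, py1_4 = 304, center_x_5 = 72, center_y_5 = 360, radius_5 = 40, center_x_6 = 272, center_y_6 = 216, center_x_7 = 416, center_y_7 = 280, radius_7 = 32, center_x_8 = 320, center_y_8 = 464, px0_9 = 184, py0_9 = 232, px1_9 = 272, py1_9 = 320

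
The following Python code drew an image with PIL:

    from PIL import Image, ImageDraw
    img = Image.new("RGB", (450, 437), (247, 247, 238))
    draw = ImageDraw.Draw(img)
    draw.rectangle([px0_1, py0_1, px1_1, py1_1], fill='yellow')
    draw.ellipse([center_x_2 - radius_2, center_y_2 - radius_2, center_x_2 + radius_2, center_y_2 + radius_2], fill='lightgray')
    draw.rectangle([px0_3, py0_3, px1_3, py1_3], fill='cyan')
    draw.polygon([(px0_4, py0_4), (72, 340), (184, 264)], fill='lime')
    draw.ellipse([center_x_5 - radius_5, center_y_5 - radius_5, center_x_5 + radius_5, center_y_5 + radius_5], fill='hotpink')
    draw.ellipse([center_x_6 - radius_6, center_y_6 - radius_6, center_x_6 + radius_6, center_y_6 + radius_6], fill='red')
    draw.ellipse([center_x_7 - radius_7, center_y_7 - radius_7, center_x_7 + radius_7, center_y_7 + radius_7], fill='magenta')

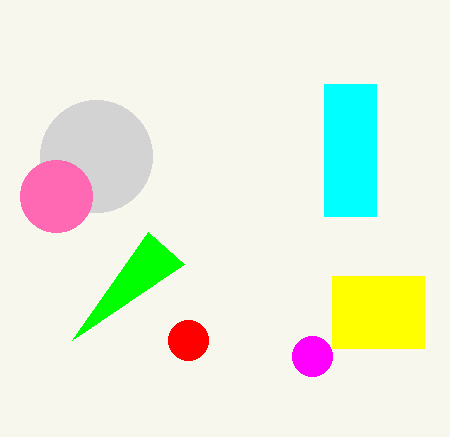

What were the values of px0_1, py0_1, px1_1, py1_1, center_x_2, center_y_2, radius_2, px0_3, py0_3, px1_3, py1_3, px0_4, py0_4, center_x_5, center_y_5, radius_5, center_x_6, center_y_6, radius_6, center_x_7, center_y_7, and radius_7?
px0_1 = 332; py0_1 = 276; px1_1 = 424; py1_1 = 348; center_x_2 = 96; center_y_2 = 156; radius_2 = 56; px0_3 = 324; py0_3 = 84; px1_3 = 376; py1_3 = 216; px0_4 = 148; py0_4 = 232; center_x_5 = 56; center_y_5 = 196; radius_5 = 36; center_x_6 = 188; center_y_6 = 340; radius_6 = 20; center_x_7 = 312; center_y_7 = 356; radius_7 = 20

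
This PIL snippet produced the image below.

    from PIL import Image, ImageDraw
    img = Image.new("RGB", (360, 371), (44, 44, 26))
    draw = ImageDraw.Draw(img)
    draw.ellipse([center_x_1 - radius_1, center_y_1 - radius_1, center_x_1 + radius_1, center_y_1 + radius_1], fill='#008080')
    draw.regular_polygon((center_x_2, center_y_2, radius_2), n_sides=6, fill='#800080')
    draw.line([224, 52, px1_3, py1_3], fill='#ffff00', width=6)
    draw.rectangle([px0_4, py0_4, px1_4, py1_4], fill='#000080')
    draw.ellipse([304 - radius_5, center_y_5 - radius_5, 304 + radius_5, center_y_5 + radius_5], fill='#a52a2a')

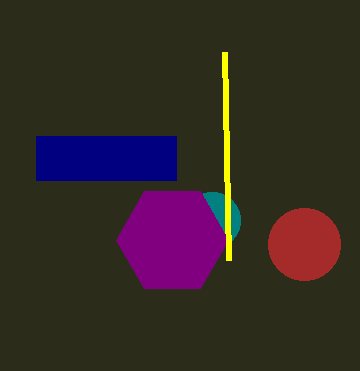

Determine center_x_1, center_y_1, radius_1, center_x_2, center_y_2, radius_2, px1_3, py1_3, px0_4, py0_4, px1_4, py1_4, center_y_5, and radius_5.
center_x_1 = 212, center_y_1 = 220, radius_1 = 28, center_x_2 = 172, center_y_2 = 240, radius_2 = 56, px1_3 = 228, py1_3 = 260, px0_4 = 36, py0_4 = 136, px1_4 = 176, py1_4 = 180, center_y_5 = 244, radius_5 = 36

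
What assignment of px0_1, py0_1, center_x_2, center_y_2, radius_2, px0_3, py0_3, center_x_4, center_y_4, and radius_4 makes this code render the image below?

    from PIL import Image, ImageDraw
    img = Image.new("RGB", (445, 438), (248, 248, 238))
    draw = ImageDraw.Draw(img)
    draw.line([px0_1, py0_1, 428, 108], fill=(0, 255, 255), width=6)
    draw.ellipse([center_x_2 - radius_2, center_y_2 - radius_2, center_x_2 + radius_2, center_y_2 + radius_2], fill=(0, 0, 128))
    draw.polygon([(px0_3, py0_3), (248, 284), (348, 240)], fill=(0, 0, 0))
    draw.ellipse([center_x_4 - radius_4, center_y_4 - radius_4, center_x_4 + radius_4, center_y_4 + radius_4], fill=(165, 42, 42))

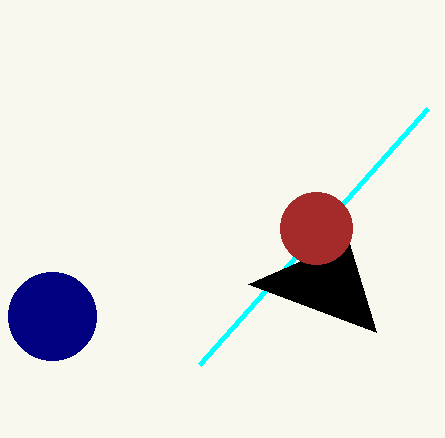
px0_1 = 200
py0_1 = 364
center_x_2 = 52
center_y_2 = 316
radius_2 = 44
px0_3 = 376
py0_3 = 332
center_x_4 = 316
center_y_4 = 228
radius_4 = 36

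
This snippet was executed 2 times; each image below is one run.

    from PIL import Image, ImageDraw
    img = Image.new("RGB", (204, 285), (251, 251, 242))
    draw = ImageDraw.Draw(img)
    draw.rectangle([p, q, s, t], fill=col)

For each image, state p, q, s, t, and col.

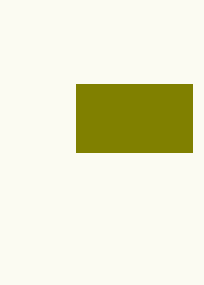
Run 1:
p = 76
q = 84
s = 192
t = 152
col = 'olive'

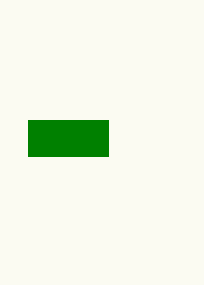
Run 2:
p = 28, q = 120, s = 108, t = 156, col = 'green'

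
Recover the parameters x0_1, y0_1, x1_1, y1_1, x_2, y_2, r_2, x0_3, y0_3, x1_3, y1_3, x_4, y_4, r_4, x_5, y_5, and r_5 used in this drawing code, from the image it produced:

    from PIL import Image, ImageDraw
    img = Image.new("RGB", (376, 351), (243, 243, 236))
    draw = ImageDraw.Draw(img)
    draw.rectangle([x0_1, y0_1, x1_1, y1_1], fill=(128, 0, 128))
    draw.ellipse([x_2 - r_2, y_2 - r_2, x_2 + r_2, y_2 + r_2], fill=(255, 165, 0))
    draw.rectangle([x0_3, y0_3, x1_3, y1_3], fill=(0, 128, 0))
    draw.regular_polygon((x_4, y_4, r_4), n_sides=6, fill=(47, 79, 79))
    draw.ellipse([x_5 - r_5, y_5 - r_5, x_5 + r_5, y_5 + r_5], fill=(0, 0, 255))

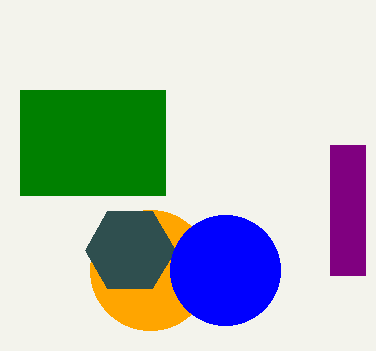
x0_1 = 330
y0_1 = 145
x1_1 = 365
y1_1 = 275
x_2 = 150
y_2 = 270
r_2 = 60
x0_3 = 20
y0_3 = 90
x1_3 = 165
y1_3 = 195
x_4 = 130
y_4 = 250
r_4 = 45
x_5 = 225
y_5 = 270
r_5 = 55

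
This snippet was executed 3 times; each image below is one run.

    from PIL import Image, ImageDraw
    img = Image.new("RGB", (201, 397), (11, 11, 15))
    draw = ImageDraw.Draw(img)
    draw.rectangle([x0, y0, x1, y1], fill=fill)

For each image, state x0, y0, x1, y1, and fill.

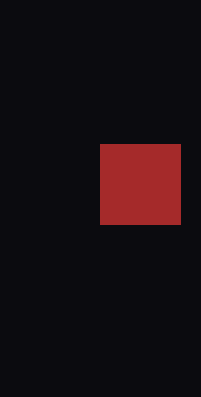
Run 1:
x0 = 100, y0 = 144, x1 = 180, y1 = 224, fill = 'brown'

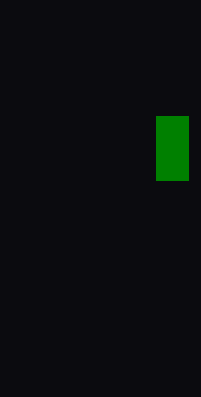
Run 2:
x0 = 156; y0 = 116; x1 = 188; y1 = 180; fill = 'green'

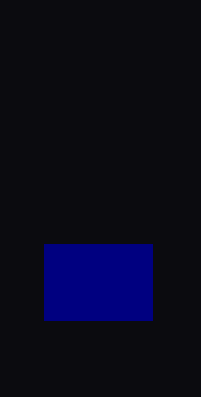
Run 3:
x0 = 44; y0 = 244; x1 = 152; y1 = 320; fill = 'navy'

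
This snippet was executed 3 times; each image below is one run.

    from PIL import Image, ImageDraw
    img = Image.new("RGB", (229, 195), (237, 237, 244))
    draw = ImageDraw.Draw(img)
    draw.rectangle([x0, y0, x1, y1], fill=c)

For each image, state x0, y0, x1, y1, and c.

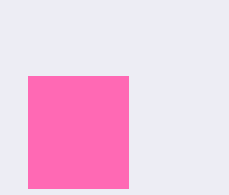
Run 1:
x0 = 28; y0 = 76; x1 = 128; y1 = 188; c = 'hotpink'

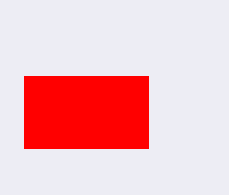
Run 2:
x0 = 24
y0 = 76
x1 = 148
y1 = 148
c = 'red'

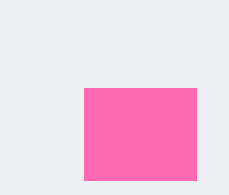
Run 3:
x0 = 84, y0 = 88, x1 = 196, y1 = 180, c = 'hotpink'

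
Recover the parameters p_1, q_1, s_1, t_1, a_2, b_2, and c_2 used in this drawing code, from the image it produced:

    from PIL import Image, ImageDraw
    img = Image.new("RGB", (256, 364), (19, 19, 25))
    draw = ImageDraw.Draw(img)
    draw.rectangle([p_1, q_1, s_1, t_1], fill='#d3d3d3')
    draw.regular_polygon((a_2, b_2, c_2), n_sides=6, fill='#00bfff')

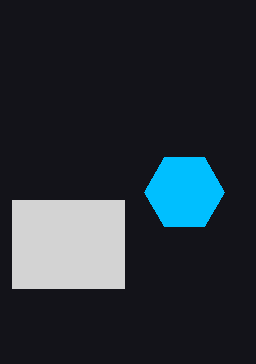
p_1 = 12; q_1 = 200; s_1 = 124; t_1 = 288; a_2 = 184; b_2 = 192; c_2 = 40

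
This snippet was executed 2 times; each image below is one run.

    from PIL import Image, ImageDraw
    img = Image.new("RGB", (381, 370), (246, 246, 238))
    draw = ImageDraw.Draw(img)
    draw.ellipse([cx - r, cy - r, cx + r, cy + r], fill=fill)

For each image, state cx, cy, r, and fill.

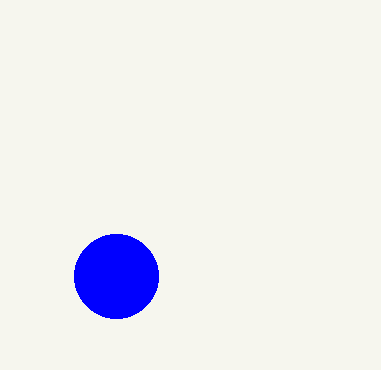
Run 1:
cx = 116, cy = 276, r = 42, fill = 'blue'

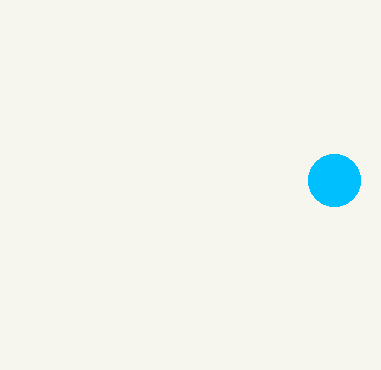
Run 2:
cx = 334, cy = 180, r = 26, fill = 'deepskyblue'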